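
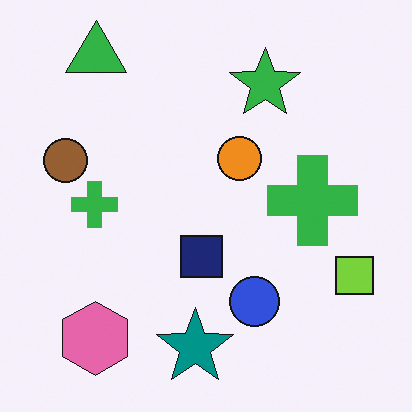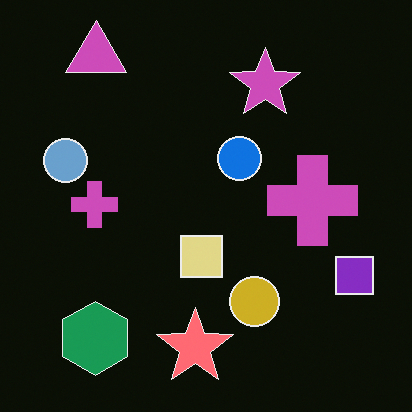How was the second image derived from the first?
The second image is the first color-inverted (negative).

The light background has become dark and every shape's color is its complement — a photographic negative.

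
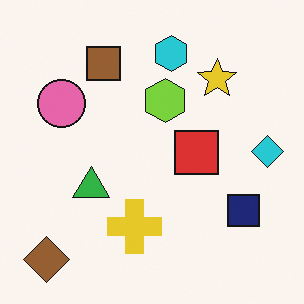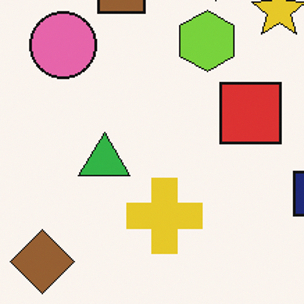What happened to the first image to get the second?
Cropped to a modestly smaller region and rescaled.

The visible shapes are larger and the field of view is narrower; shapes near the original edges may be partly or wholly outside the frame — a crop-and-rescale.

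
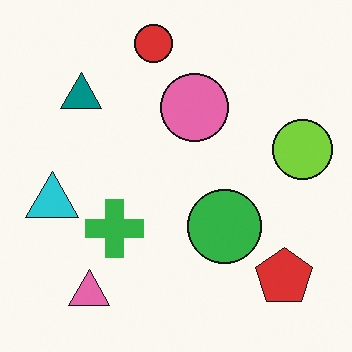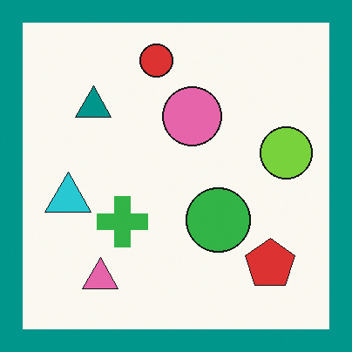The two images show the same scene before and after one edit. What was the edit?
The image was framed with a teal border.

A solid teal frame runs around the edge of the second image, with the content slightly shrunk inside it.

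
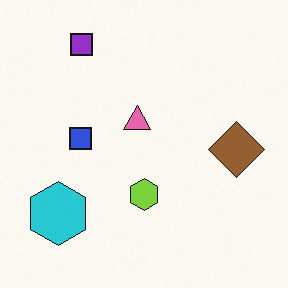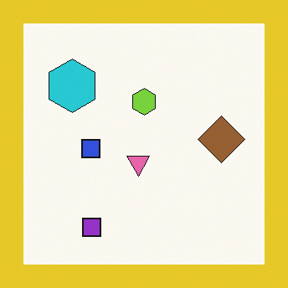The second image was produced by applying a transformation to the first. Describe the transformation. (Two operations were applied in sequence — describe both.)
The image was flipped vertically (top ↔ bottom), then framed with a yellow border.

The purple square is in the top-left of the first image and the bottom-left of the second — shapes on opposite sides of the horizontal midline have swapped in a mirror flip. A solid yellow frame runs around the edge of the second image, with the content slightly shrunk inside it.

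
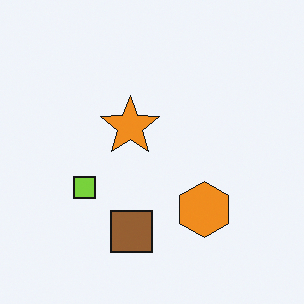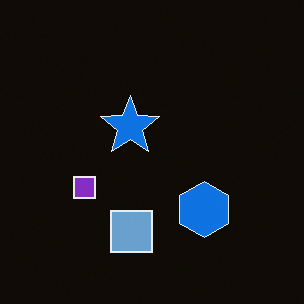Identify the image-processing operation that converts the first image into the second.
This is the original image color-inverted (negative).

The light background has become dark and every shape's color is its complement — a photographic negative.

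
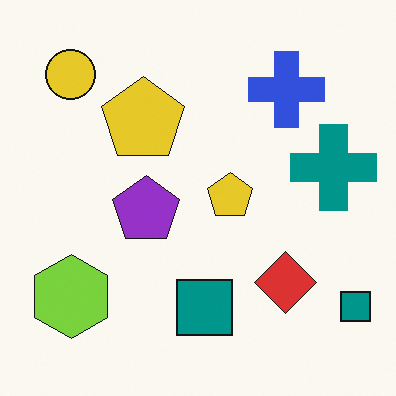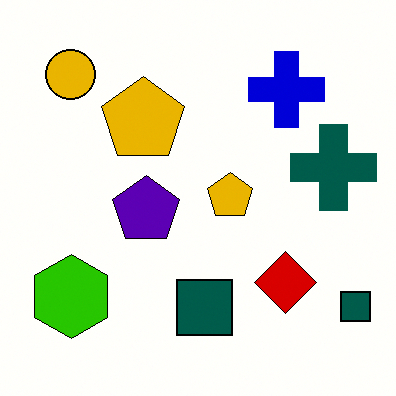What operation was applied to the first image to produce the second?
Boosted in contrast.

Tones are pushed away from mid-grey across the whole image — a global contrast change.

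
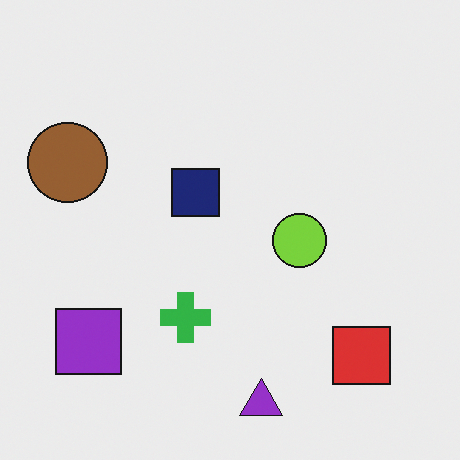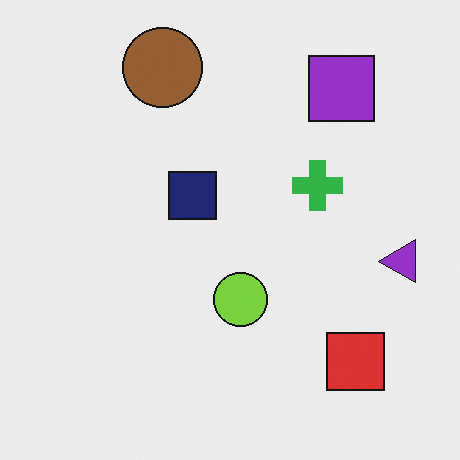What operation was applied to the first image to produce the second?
Transposed (reflected across the top-left ↔ bottom-right diagonal).

Shapes have swapped their row and column positions — what was in the top-right is now in the bottom-left — a diagonal reflection.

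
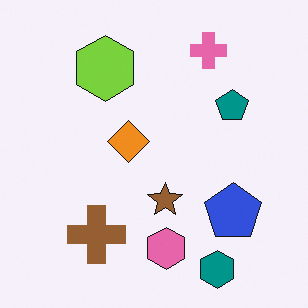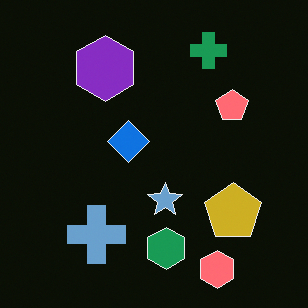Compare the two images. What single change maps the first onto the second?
It was color-inverted (negative).

The light background has become dark and every shape's color is its complement — a photographic negative.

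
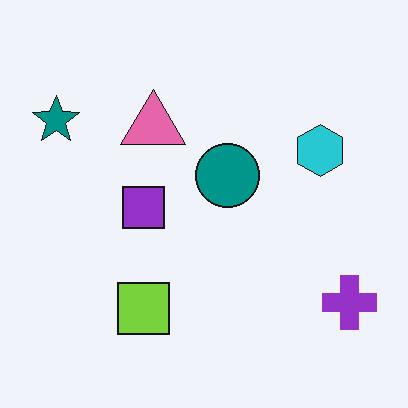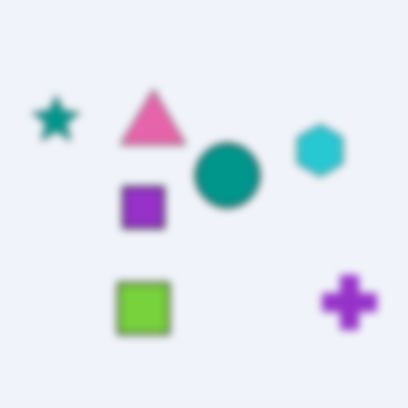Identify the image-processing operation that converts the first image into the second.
Moderately blurred.

Shape edges and outlines are uniformly softened across the whole image.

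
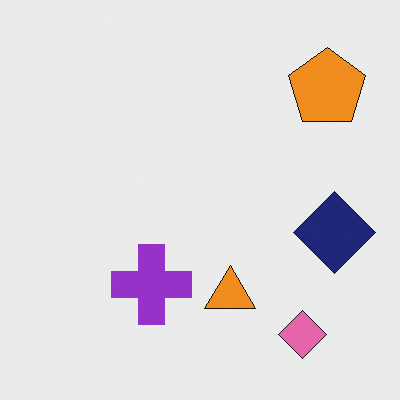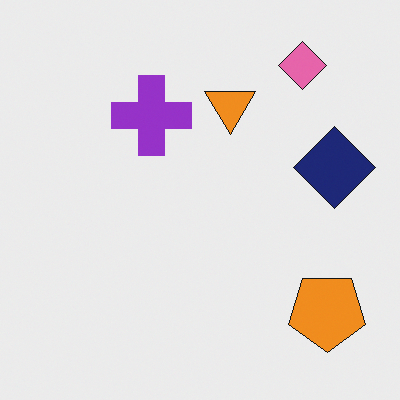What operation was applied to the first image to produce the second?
The second image is the first flipped vertically (top ↔ bottom).

The pink diamond is in the bottom-right of the first image and the top-right of the second — shapes on opposite sides of the horizontal midline have swapped in a mirror flip.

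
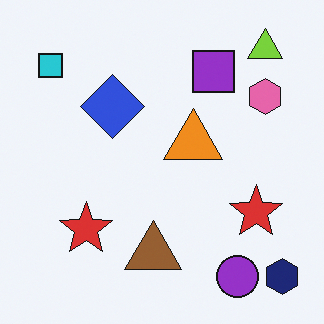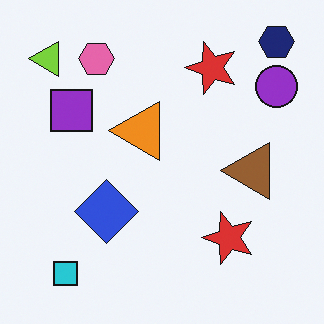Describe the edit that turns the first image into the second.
The image was rotated 90° counter-clockwise.

The navy hexagon sits in the bottom-right of the first image and the top-right of the second — consistent with a whole-image 90° counter-clockwise rotation.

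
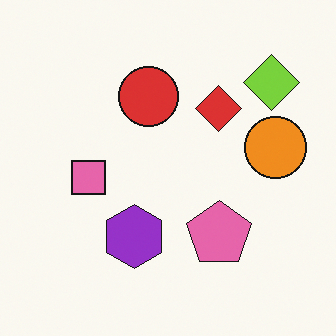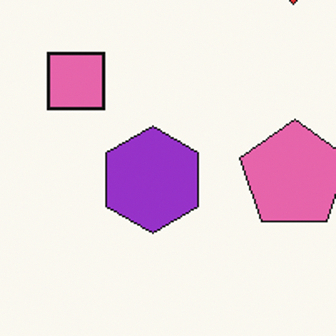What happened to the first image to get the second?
The second image is the first cropped to a noticeably smaller region and rescaled.

The visible shapes are larger and the field of view is narrower; shapes near the original edges may be partly or wholly outside the frame — a crop-and-rescale.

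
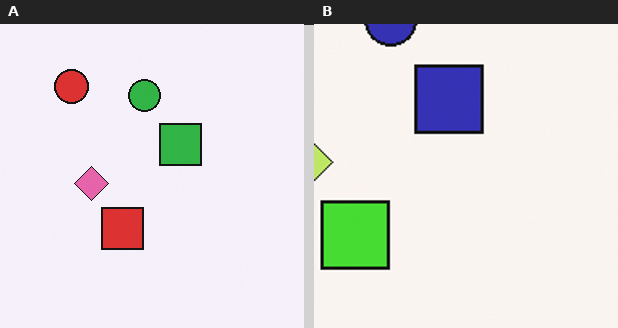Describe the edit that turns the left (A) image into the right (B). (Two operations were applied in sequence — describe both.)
Hue-shifted noticeably, then cropped slightly and scaled back up.

Every shape's color has rotated by the same amount around the hue wheel — a uniform hue shift. The visible shapes are larger and the field of view is narrower; shapes near the original edges may be partly or wholly outside the frame — a crop-and-rescale.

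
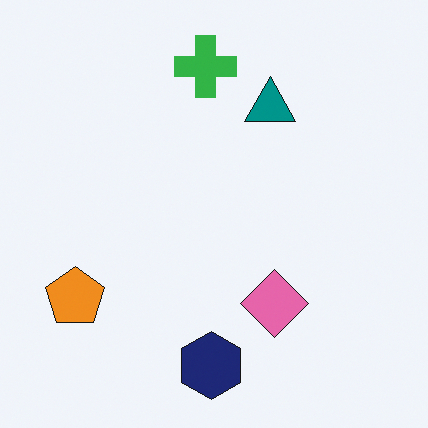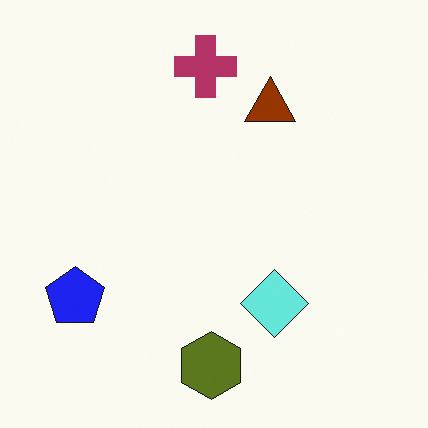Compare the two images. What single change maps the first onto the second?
This is the original image hue-shifted by a large amount.

Every shape's color has rotated by the same amount around the hue wheel — a uniform hue shift.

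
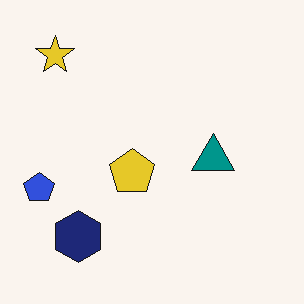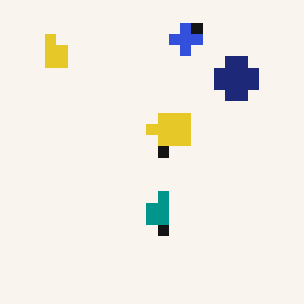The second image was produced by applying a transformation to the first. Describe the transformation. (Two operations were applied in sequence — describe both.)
The image was heavily pixelated into large blocks, then transposed (reflected across the top-left ↔ bottom-right diagonal).

Shapes are reduced to large square blocks; fine edges and outlines are lost — a downscale-then-upscale (mosaic) effect. Shapes have swapped their row and column positions — what was in the top-right is now in the bottom-left — a diagonal reflection.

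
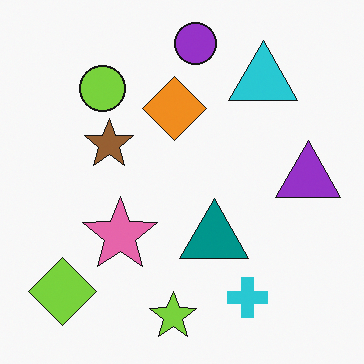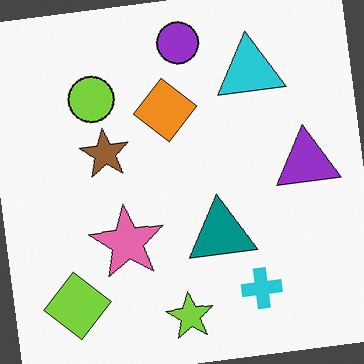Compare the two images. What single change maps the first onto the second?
This is the original image rotated counter-clockwise by a slight angle.

Every shape is tilted by the same angle and the image corners show triangular fill wedges — a whole-image rotation by a non-right angle.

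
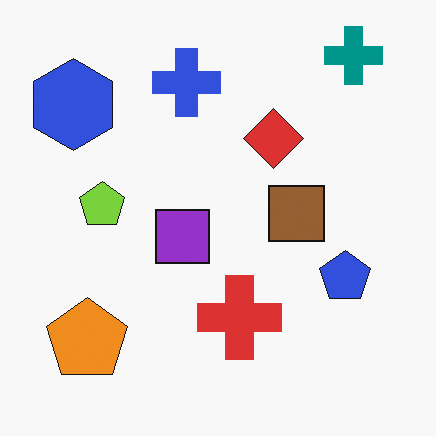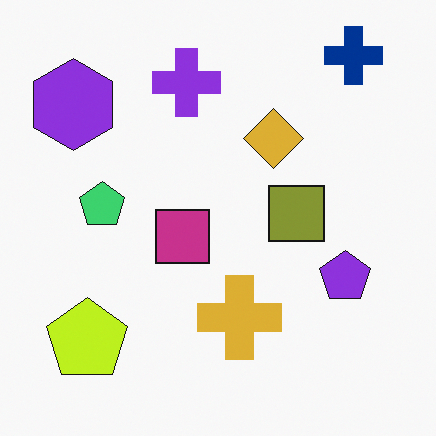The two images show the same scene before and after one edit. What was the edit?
The transformation is: hue-shifted slightly.

Every shape's color has rotated by the same amount around the hue wheel — a uniform hue shift.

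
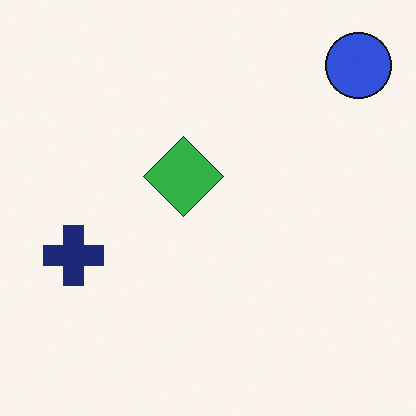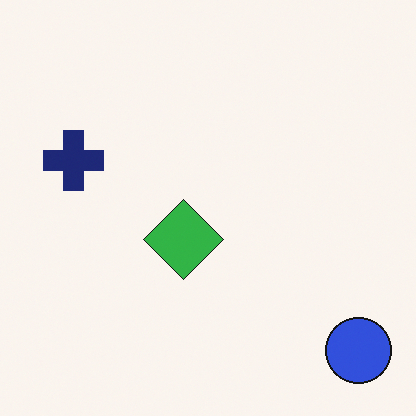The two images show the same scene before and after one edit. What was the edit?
It was flipped vertically (top ↔ bottom).

The blue circle is in the top-right of the first image and the bottom-right of the second — shapes on opposite sides of the horizontal midline have swapped in a mirror flip.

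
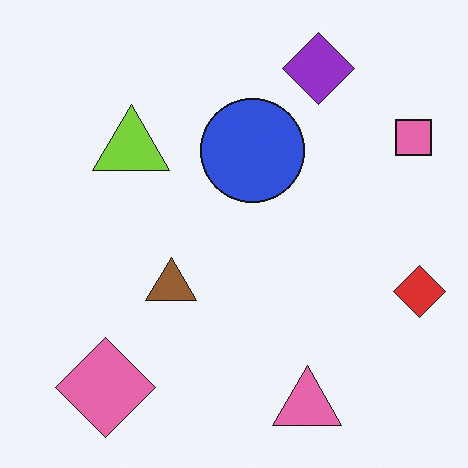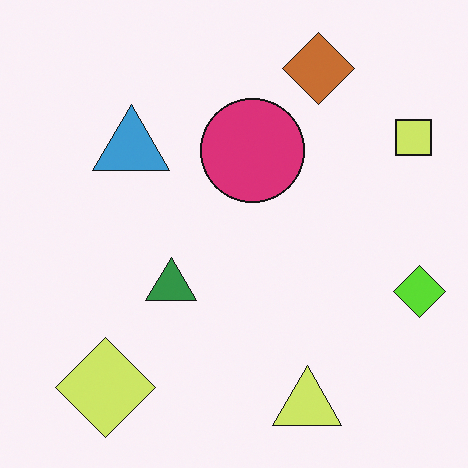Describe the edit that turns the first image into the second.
The second image is the first hue-shifted by a moderate amount.

Every shape's color has rotated by the same amount around the hue wheel — a uniform hue shift.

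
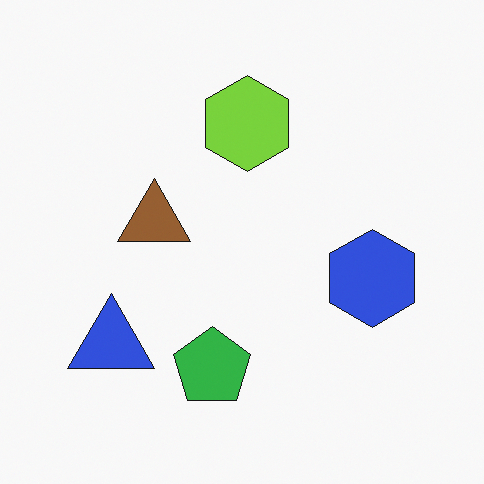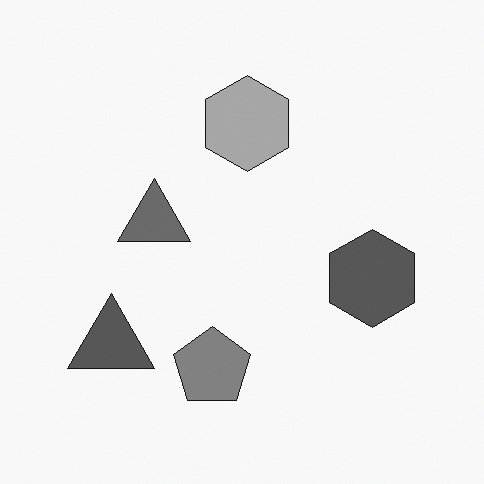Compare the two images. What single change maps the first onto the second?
It was converted to grayscale.

All color is removed — every shape is now a shade of grey.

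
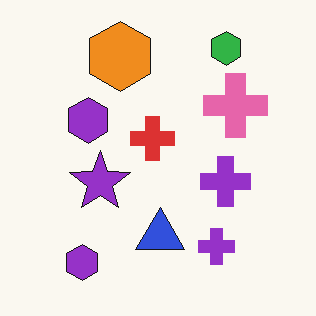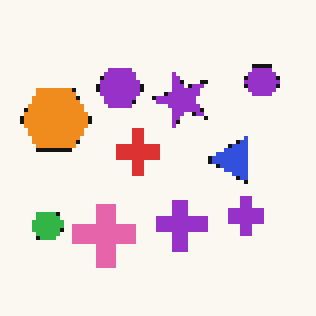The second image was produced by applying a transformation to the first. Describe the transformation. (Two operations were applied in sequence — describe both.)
The image was transposed (reflected across the top-left ↔ bottom-right diagonal), then mildly pixelated.

Shapes have swapped their row and column positions — what was in the top-right is now in the bottom-left — a diagonal reflection. Shapes are reduced to large square blocks; fine edges and outlines are lost — a downscale-then-upscale (mosaic) effect.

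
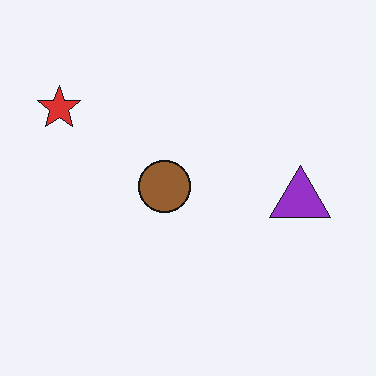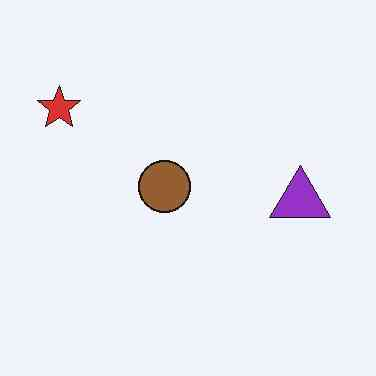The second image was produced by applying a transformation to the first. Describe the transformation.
It was JPEG-compressed with visible artifacts.

Blocky 8×8 compression artifacts appear around shape edges and the flat background shows ringing — characteristic JPEG degradation.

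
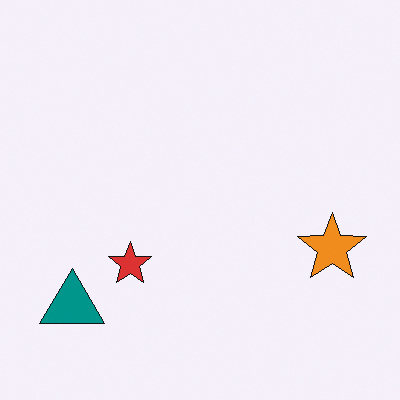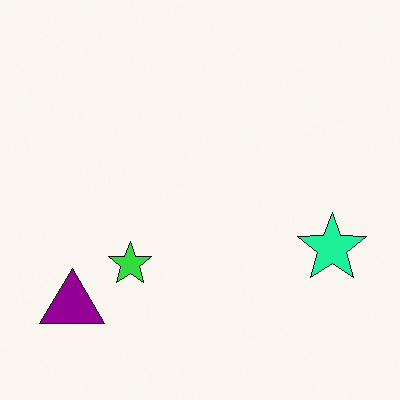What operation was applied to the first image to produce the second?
The image was hue-shifted noticeably.

Every shape's color has rotated by the same amount around the hue wheel — a uniform hue shift.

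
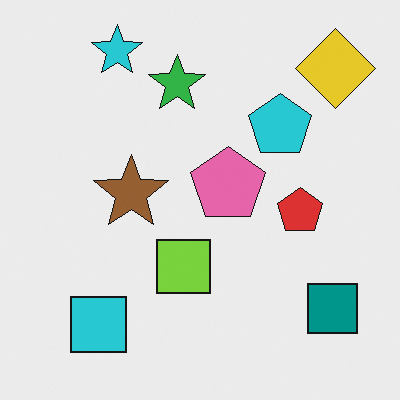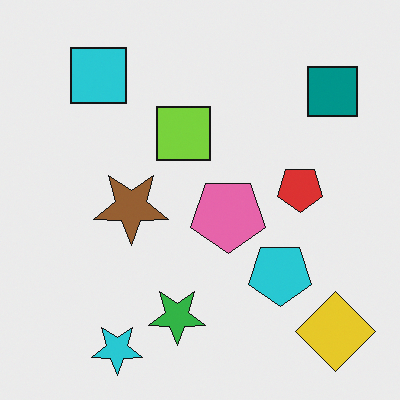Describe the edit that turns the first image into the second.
Flipped vertically (top ↔ bottom).

The cyan star is in the top-left of the first image and the bottom-left of the second — shapes on opposite sides of the horizontal midline have swapped in a mirror flip.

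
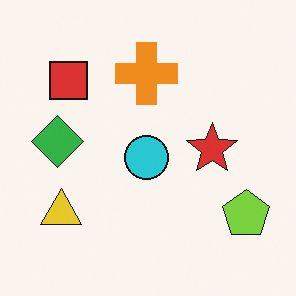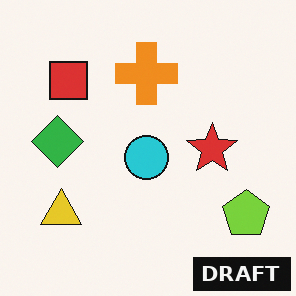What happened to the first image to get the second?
This is the original image watermarked with the text "DRAFT" in the lower-right corner.

A dark label reading "DRAFT" appears in the lower-right corner.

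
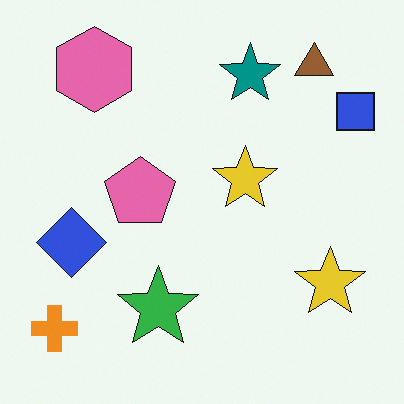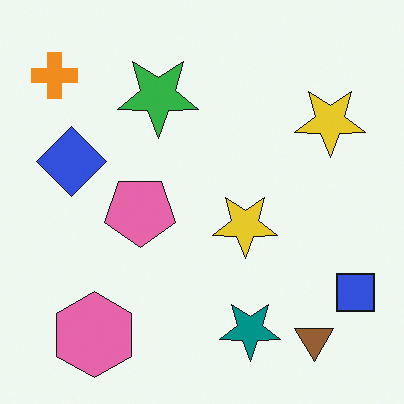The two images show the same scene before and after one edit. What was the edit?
It was flipped vertically (top ↔ bottom).

The brown triangle is in the top-right of the first image and the bottom-right of the second — shapes on opposite sides of the horizontal midline have swapped in a mirror flip.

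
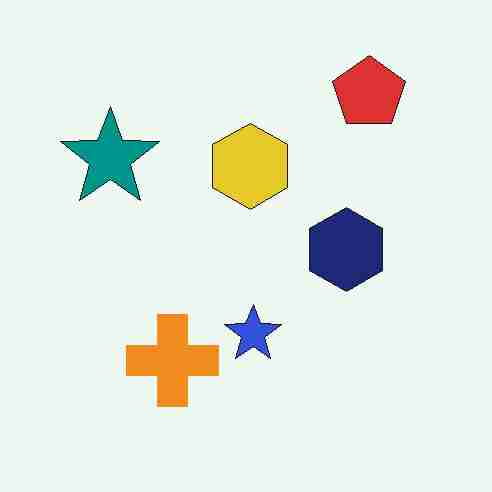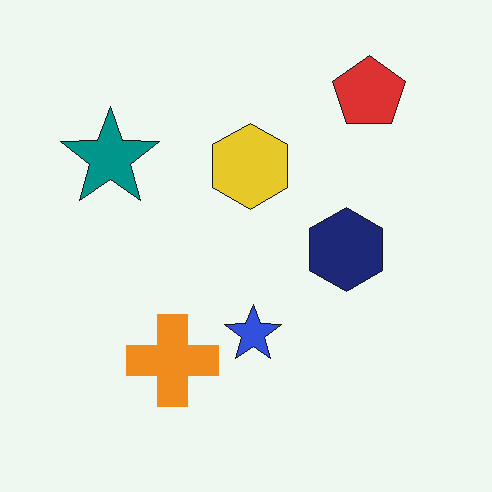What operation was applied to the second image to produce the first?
The first image is the second degraded with heavy JPEG compression.

Blocky 8×8 compression artifacts appear around shape edges and the flat background shows ringing — characteristic JPEG degradation.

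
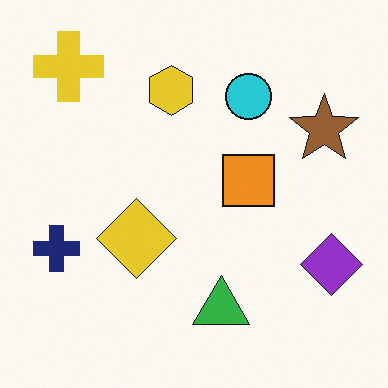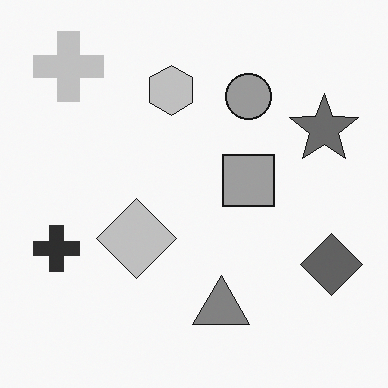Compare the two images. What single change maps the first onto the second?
The transformation is: converted to grayscale.

All color is removed — every shape is now a shade of grey.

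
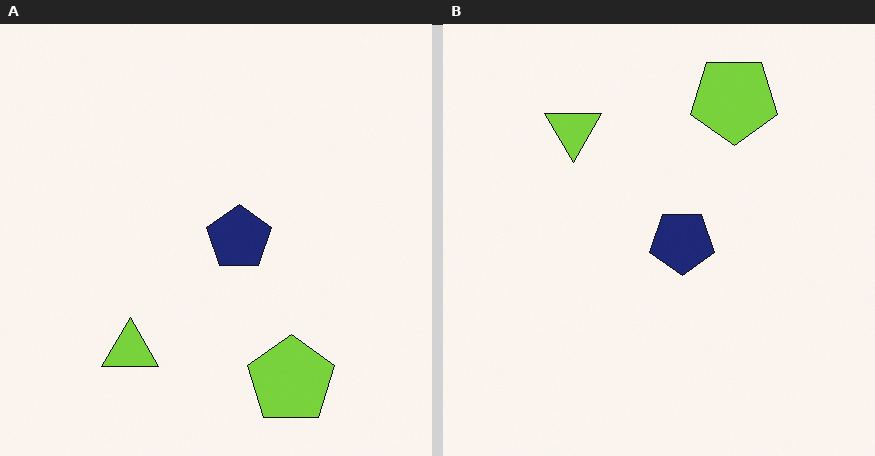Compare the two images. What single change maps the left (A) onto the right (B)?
This is the original image flipped vertically (top ↔ bottom).

The lime pentagon is in the bottom-right of the left (A) image and the top-right of the right (B) — shapes on opposite sides of the horizontal midline have swapped in a mirror flip.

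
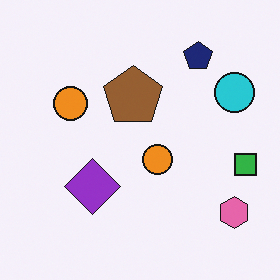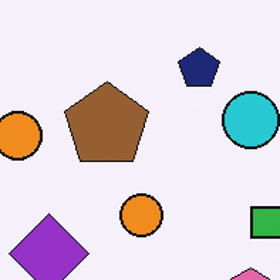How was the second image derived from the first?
It was cropped slightly and scaled back up.

The visible shapes are larger and the field of view is narrower; shapes near the original edges may be partly or wholly outside the frame — a crop-and-rescale.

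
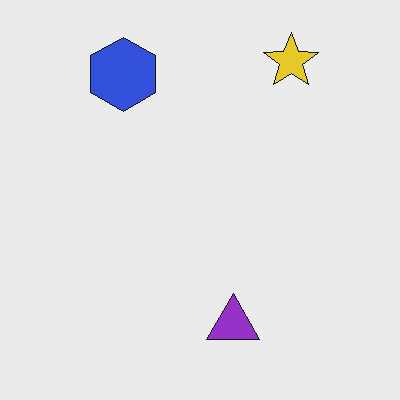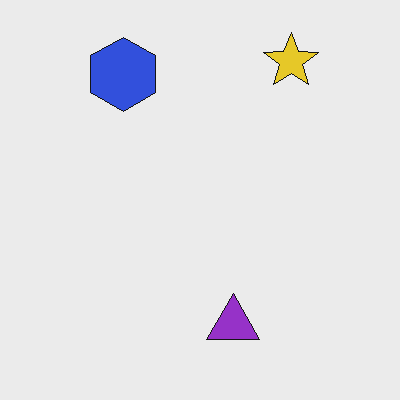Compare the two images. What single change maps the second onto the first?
It was given moderate JPEG compression.

Blocky 8×8 compression artifacts appear around shape edges and the flat background shows ringing — characteristic JPEG degradation.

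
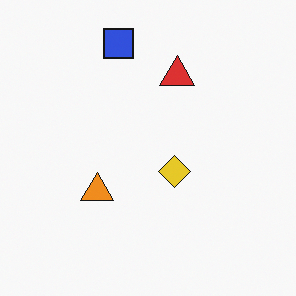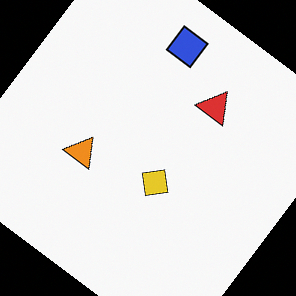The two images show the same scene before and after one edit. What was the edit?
The second image is the first rotated clockwise by a large amount — several tens of degrees.

Every shape is tilted by the same angle and the image corners show triangular fill wedges — a whole-image rotation by a non-right angle.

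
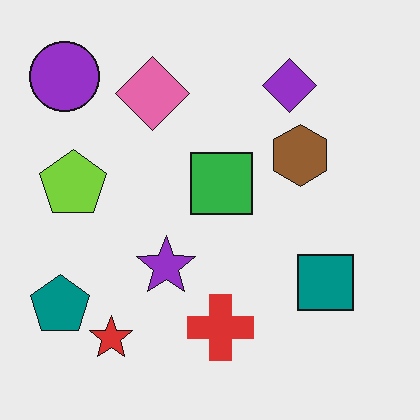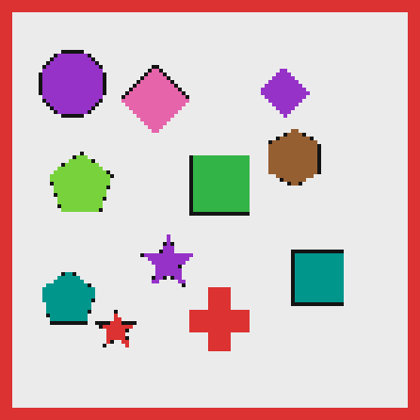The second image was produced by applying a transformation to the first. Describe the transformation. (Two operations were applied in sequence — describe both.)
The image was lightly pixelated (a mild mosaic effect), then framed with a red border.

Shapes are reduced to large square blocks; fine edges and outlines are lost — a downscale-then-upscale (mosaic) effect. A solid red frame runs around the edge of the second image, with the content slightly shrunk inside it.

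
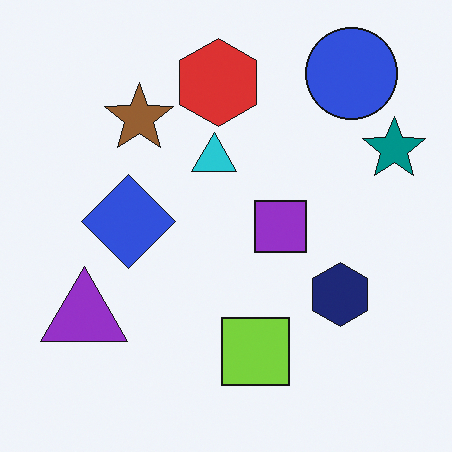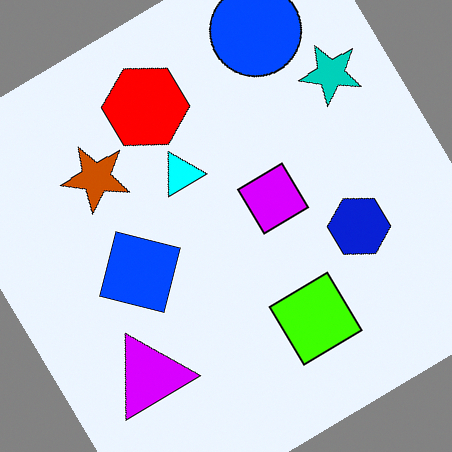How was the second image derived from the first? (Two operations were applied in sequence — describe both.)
The image was heavily oversaturated, then rotated counter-clockwise by a large amount — several tens of degrees.

All colors are more vivid — a global saturation change. Every shape is tilted by the same angle and the image corners show triangular fill wedges — a whole-image rotation by a non-right angle.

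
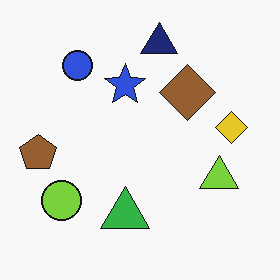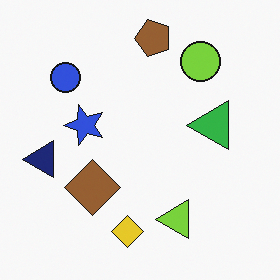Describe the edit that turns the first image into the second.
This is the original image transposed (reflected across the top-left ↔ bottom-right diagonal).

Shapes have swapped their row and column positions — what was in the top-right is now in the bottom-left — a diagonal reflection.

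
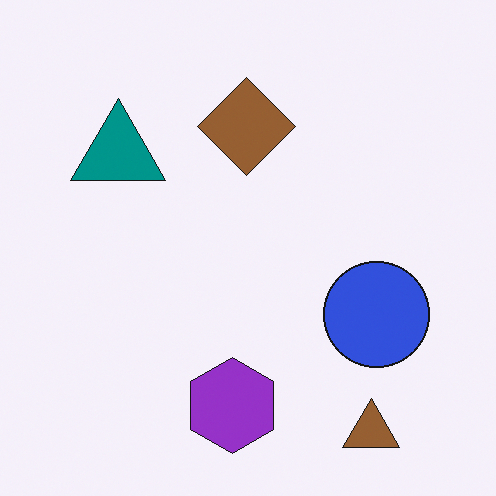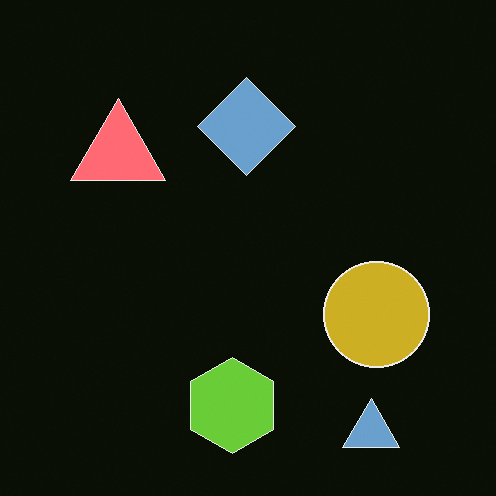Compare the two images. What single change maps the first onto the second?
Color-inverted (negative).

The light background has become dark and every shape's color is its complement — a photographic negative.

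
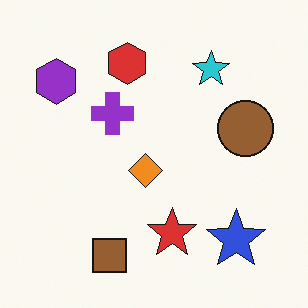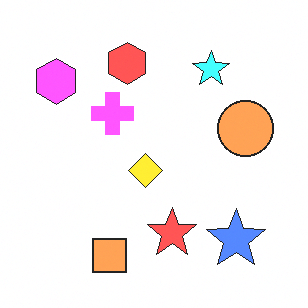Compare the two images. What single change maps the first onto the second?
The transformation is: substantially brightened.

Every pixel — background and shapes alike — is uniformly brightened.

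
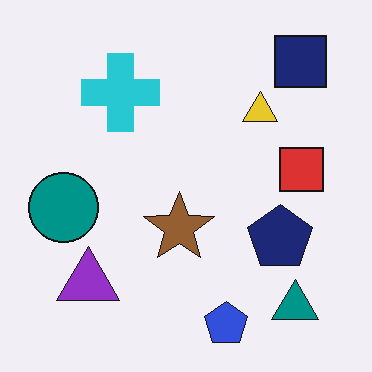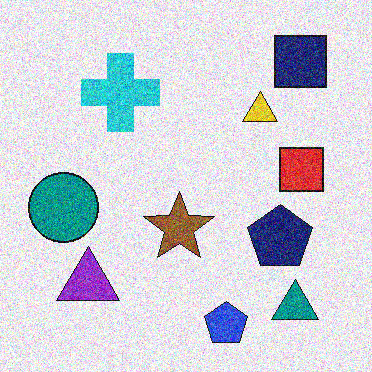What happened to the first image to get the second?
The second image is the first degraded with a thick layer of grain.

Random speckle covers the whole image, including the flat background.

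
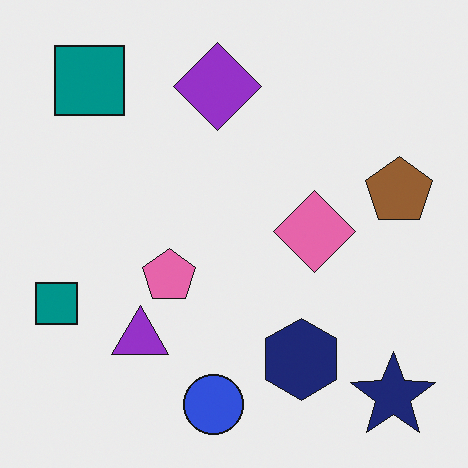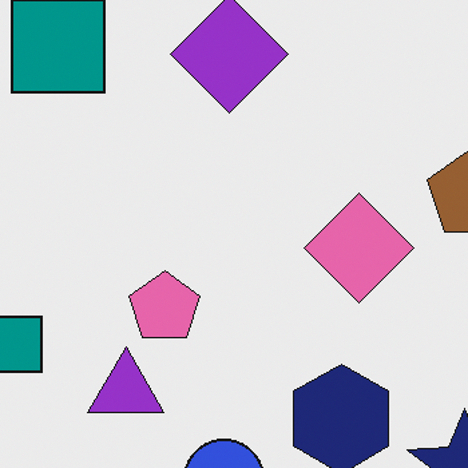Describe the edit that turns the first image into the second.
The transformation is: cropped to a modestly smaller region and rescaled.

The visible shapes are larger and the field of view is narrower; shapes near the original edges may be partly or wholly outside the frame — a crop-and-rescale.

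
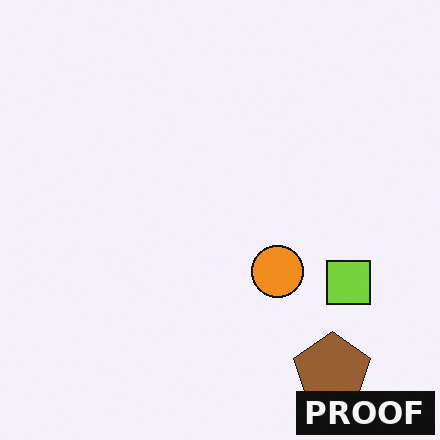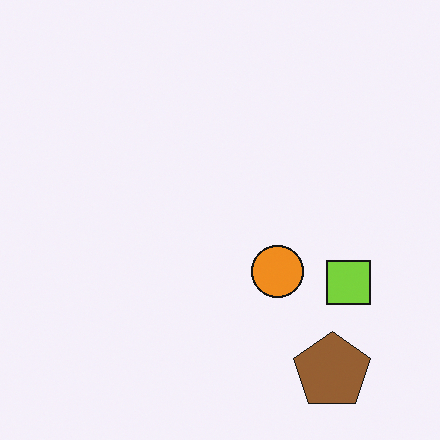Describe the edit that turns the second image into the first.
The image was watermarked with the text "PROOF" in the lower-right corner.

A dark label reading "PROOF" appears in the lower-right corner.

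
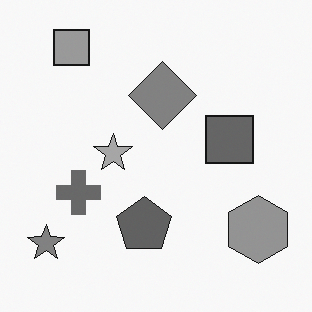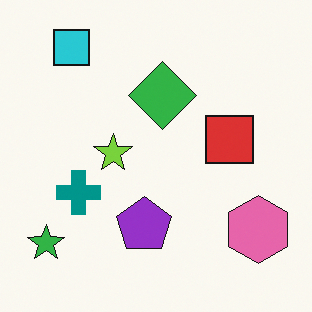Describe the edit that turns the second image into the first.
The image was converted to grayscale.

All color is removed — every shape is now a shade of grey.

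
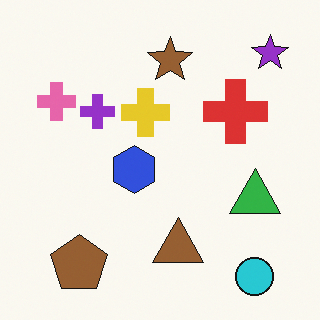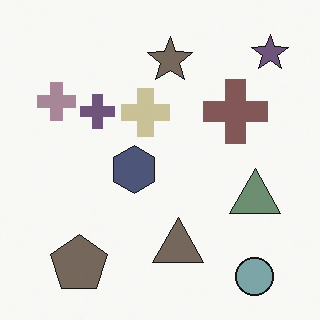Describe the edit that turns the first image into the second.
The transformation is: made much more muted (saturation change).

All colors are more muted and greyish — a global saturation change.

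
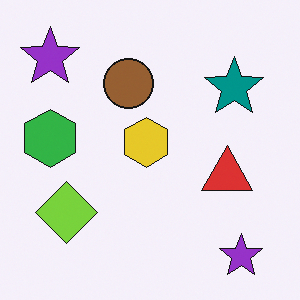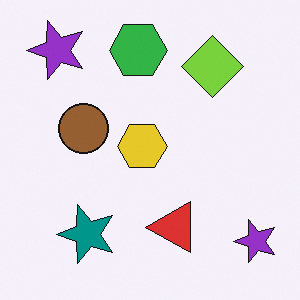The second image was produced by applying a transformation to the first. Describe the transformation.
The transformation is: transposed (reflected across the top-left ↔ bottom-right diagonal).

Shapes have swapped their row and column positions — what was in the top-right is now in the bottom-left — a diagonal reflection.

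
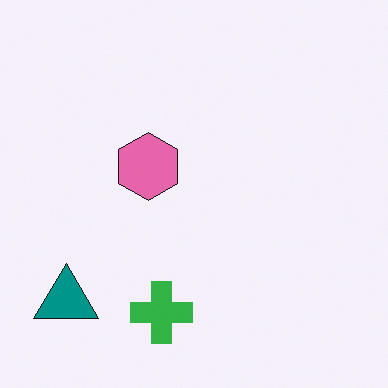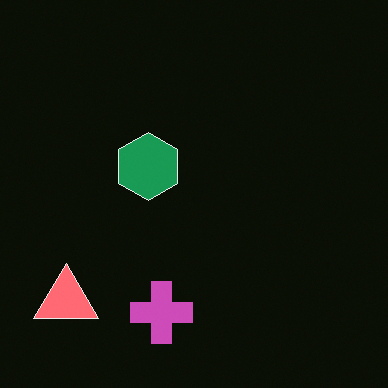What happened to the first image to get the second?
It was color-inverted (negative).

The light background has become dark and every shape's color is its complement — a photographic negative.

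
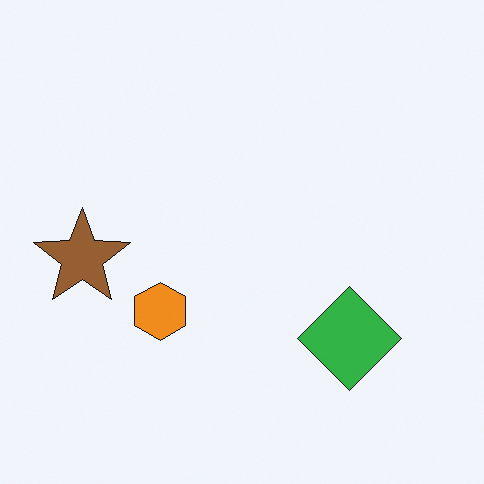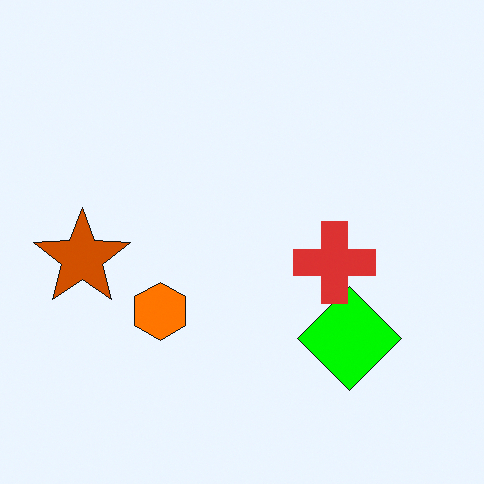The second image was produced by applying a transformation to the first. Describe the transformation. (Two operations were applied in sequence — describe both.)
The second image is the first heavily oversaturated, then overlaid with an additional red cross.

All colors are more vivid — a global saturation change. A red cross appears in the second image that is absent from the first.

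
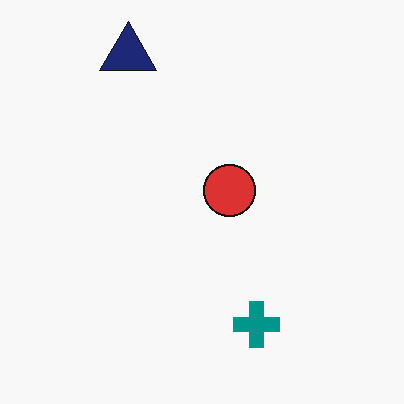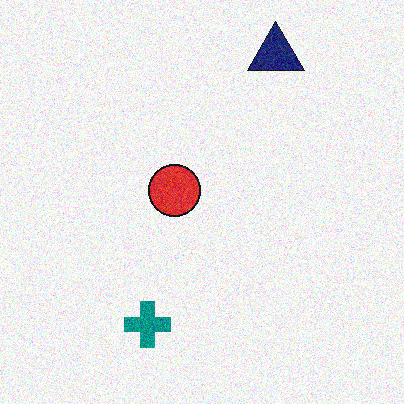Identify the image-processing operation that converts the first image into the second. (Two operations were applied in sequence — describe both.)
The transformation is: flipped horizontally (left ↔ right), then degraded with visible gaussian noise.

The navy triangle is in the top-left of the first image and the top-right of the second — shapes on opposite sides of the vertical midline have swapped in a mirror flip. Random speckle covers the whole image, including the flat background.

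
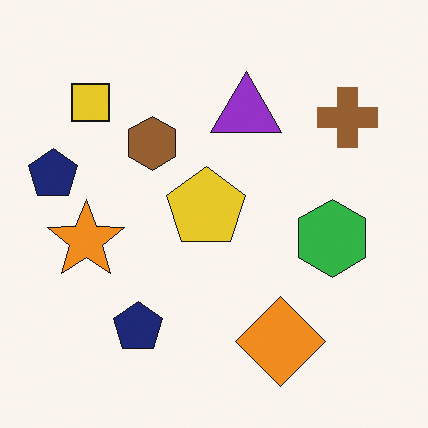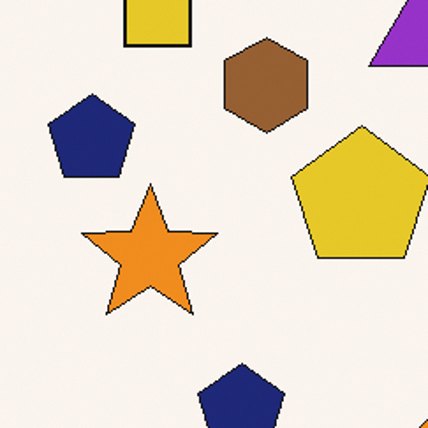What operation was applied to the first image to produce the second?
The image was cropped to a noticeably smaller region and rescaled.

The visible shapes are larger and the field of view is narrower; shapes near the original edges may be partly or wholly outside the frame — a crop-and-rescale.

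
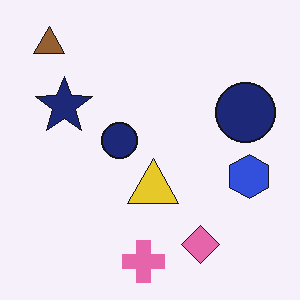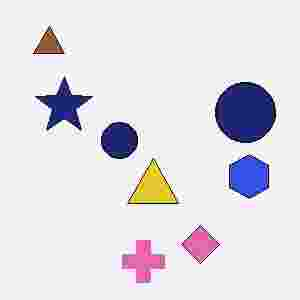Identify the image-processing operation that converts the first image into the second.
The image was heavily JPEG-compressed with obvious blocking artifacts.

Blocky 8×8 compression artifacts appear around shape edges and the flat background shows ringing — characteristic JPEG degradation.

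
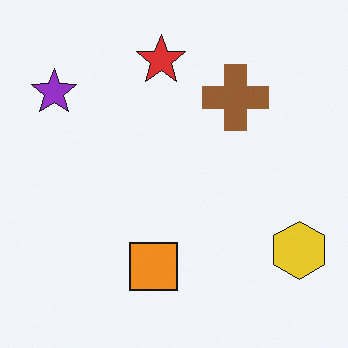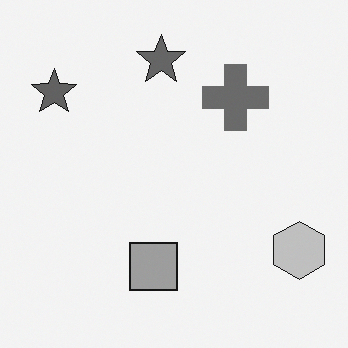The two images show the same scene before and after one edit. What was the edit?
The transformation is: converted to grayscale.

All color is removed — every shape is now a shade of grey.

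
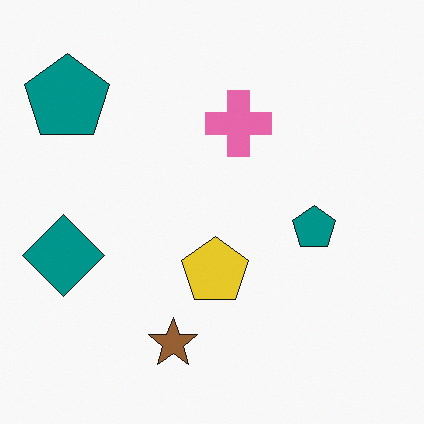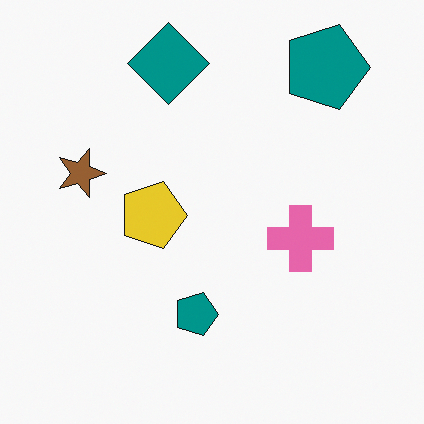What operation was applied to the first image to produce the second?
It was rotated 90° clockwise.

The teal diamond sits in the left of the first image and the top of the second — consistent with a whole-image 90° clockwise rotation.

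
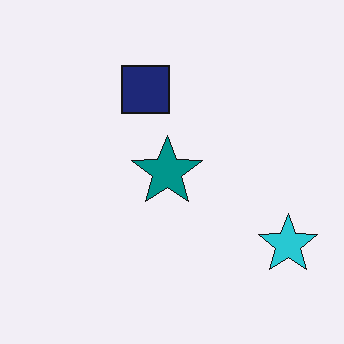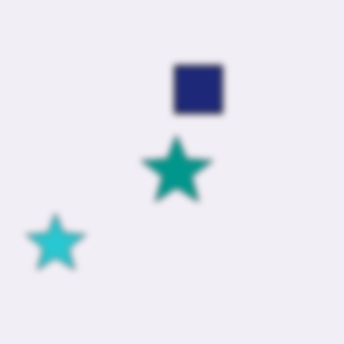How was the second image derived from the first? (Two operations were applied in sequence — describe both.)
It was noticeably gaussian-blurred, then flipped horizontally (left ↔ right).

Shape edges and outlines are uniformly softened across the whole image. The cyan star is in the bottom-right of the first image and the bottom-left of the second — shapes on opposite sides of the vertical midline have swapped in a mirror flip.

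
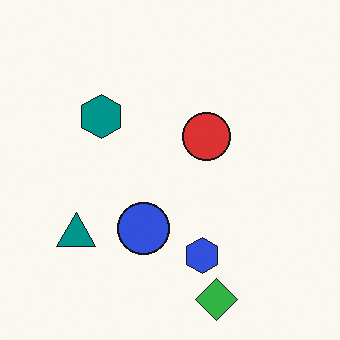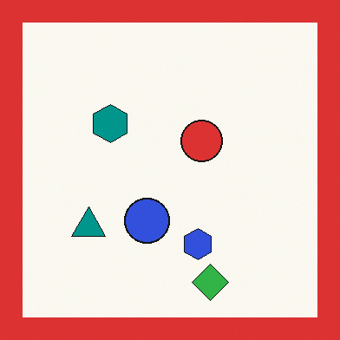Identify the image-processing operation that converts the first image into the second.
The second image is the first framed with a red border.

A solid red frame runs around the edge of the second image, with the content slightly shrunk inside it.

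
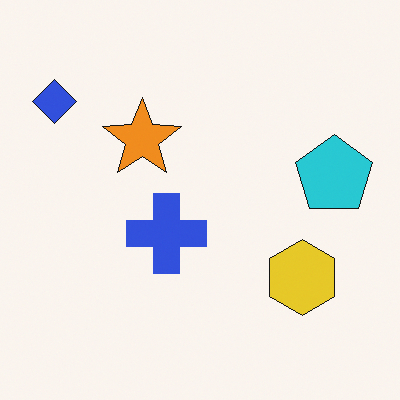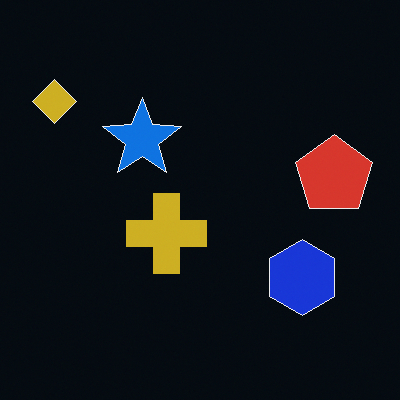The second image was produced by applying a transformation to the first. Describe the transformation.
The transformation is: color-inverted (negative).

The light background has become dark and every shape's color is its complement — a photographic negative.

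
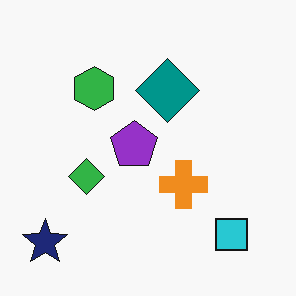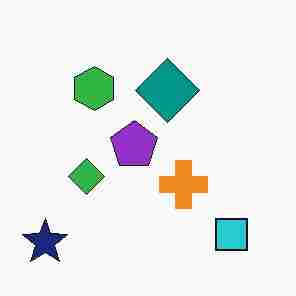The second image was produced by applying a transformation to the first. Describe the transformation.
The image was heavily JPEG-compressed with obvious blocking artifacts.

Blocky 8×8 compression artifacts appear around shape edges and the flat background shows ringing — characteristic JPEG degradation.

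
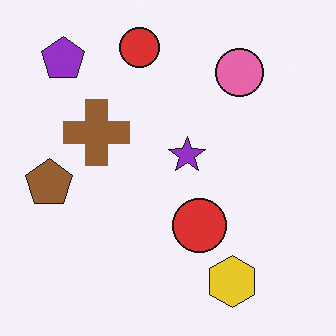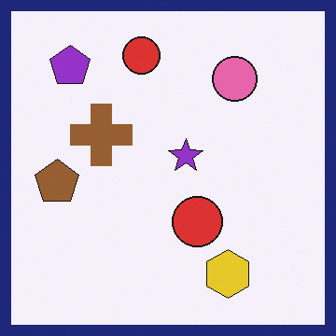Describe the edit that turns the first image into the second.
This is the original image framed with a navy border.

A solid navy frame runs around the edge of the second image, with the content slightly shrunk inside it.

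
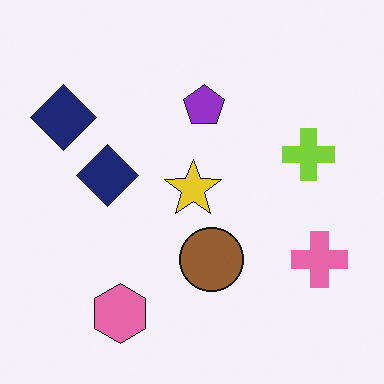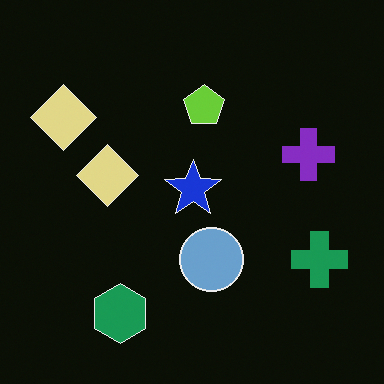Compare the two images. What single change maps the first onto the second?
This is the original image color-inverted (negative).

The light background has become dark and every shape's color is its complement — a photographic negative.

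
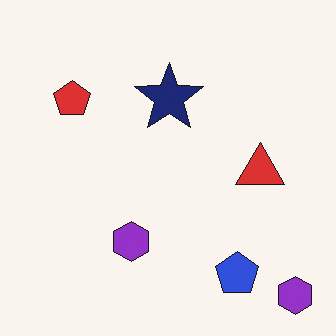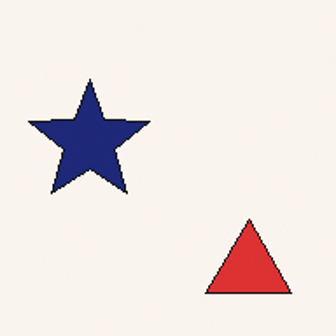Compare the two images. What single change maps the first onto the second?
Cropped to a noticeably smaller region and rescaled.

The visible shapes are larger and the field of view is narrower; shapes near the original edges may be partly or wholly outside the frame — a crop-and-rescale.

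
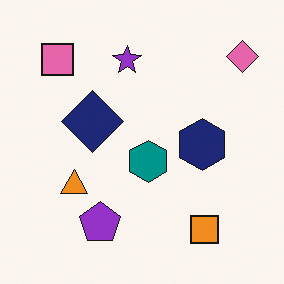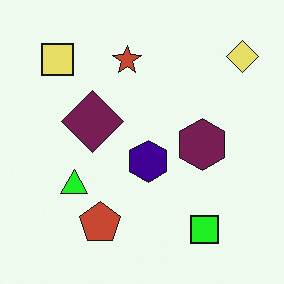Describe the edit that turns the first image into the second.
Hue-shifted by a moderate amount.

Every shape's color has rotated by the same amount around the hue wheel — a uniform hue shift.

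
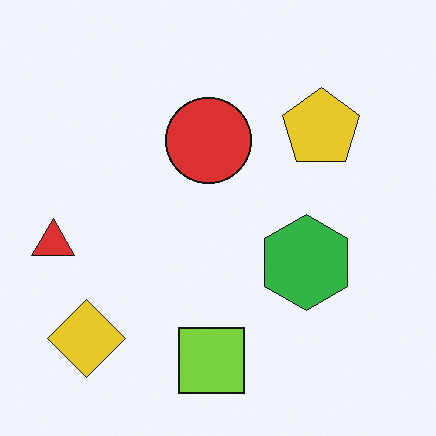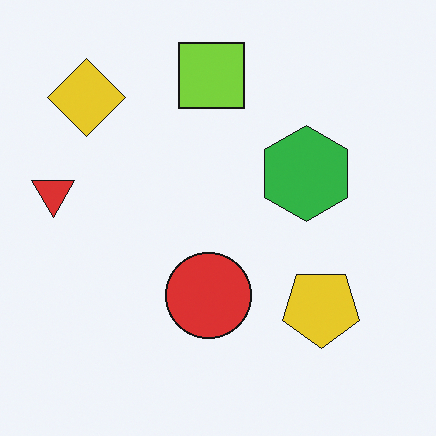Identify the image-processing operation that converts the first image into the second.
The second image is the first flipped vertically (top ↔ bottom).

The lime square is in the bottom of the first image and the top of the second — shapes on opposite sides of the horizontal midline have swapped in a mirror flip.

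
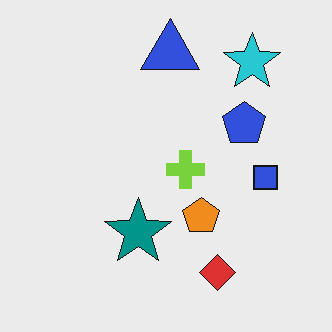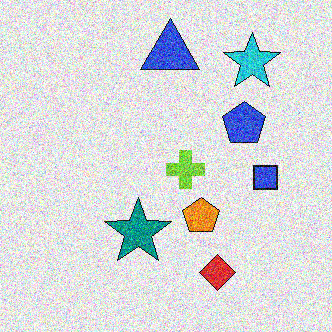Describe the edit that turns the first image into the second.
The image was degraded with strong gaussian noise.

Random speckle covers the whole image, including the flat background.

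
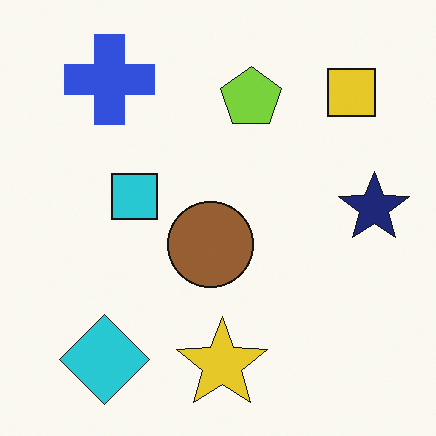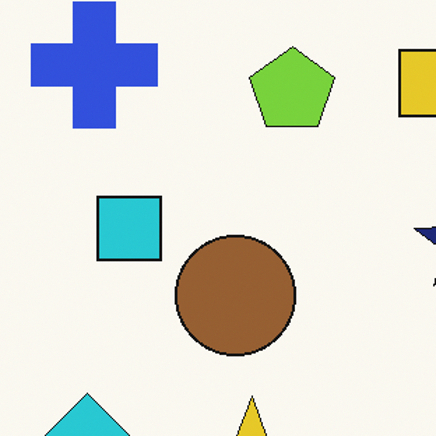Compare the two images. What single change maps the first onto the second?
The second image is the first cropped to a modestly smaller region and rescaled.

The visible shapes are larger and the field of view is narrower; shapes near the original edges may be partly or wholly outside the frame — a crop-and-rescale.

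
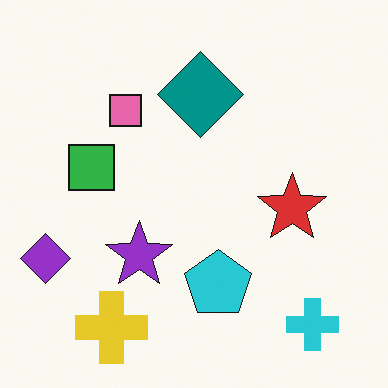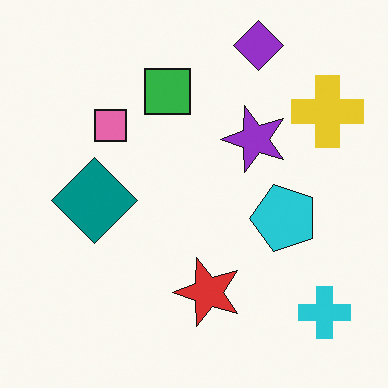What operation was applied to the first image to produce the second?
The second image is the first transposed (reflected across the top-left ↔ bottom-right diagonal).

Shapes have swapped their row and column positions — what was in the top-right is now in the bottom-left — a diagonal reflection.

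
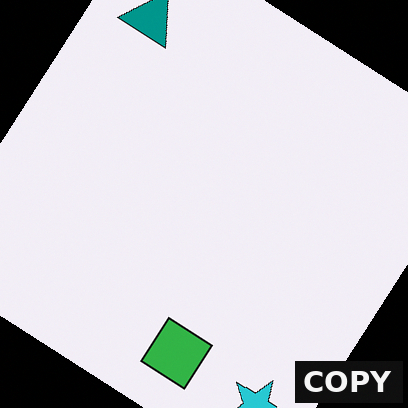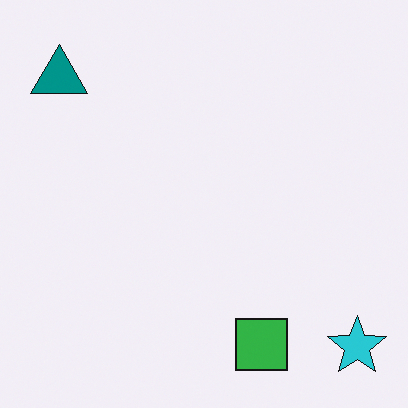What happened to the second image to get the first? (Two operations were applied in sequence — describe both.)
It was rotated clockwise by a large amount — several tens of degrees, then watermarked with the text "COPY" in the lower-right corner.

Every shape is tilted by the same angle and the image corners show triangular fill wedges — a whole-image rotation by a non-right angle. A dark label reading "COPY" appears in the lower-right corner.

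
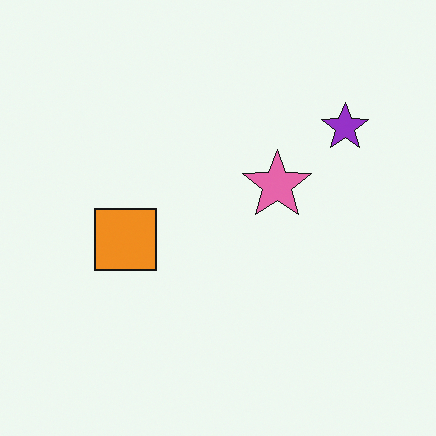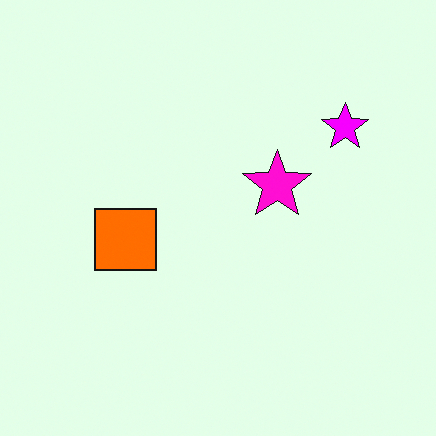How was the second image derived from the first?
The transformation is: heavily oversaturated.

All colors are more vivid — a global saturation change.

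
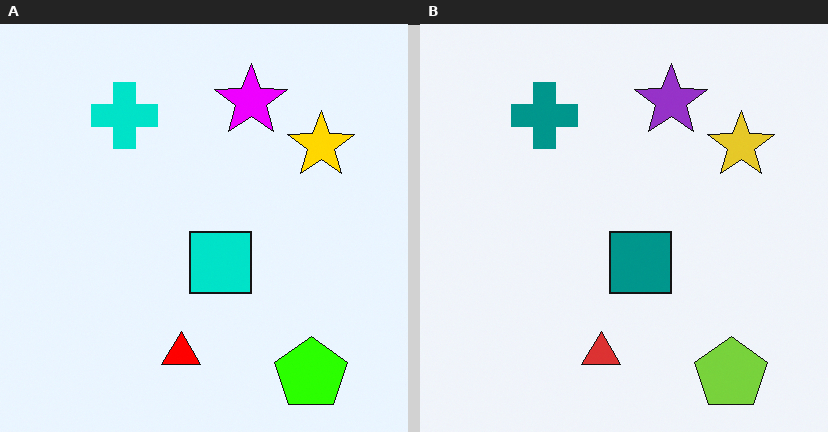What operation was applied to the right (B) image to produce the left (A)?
It was made much more vivid (saturation change).

All colors are more vivid — a global saturation change.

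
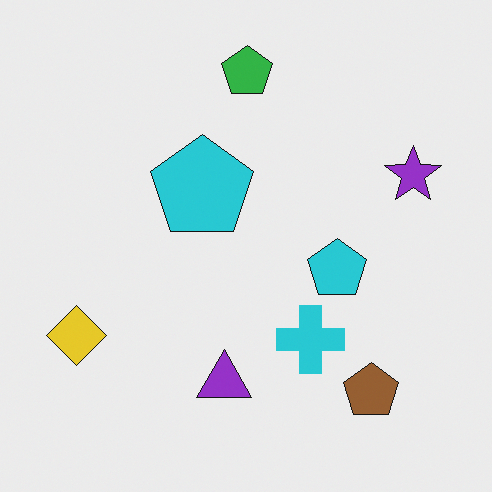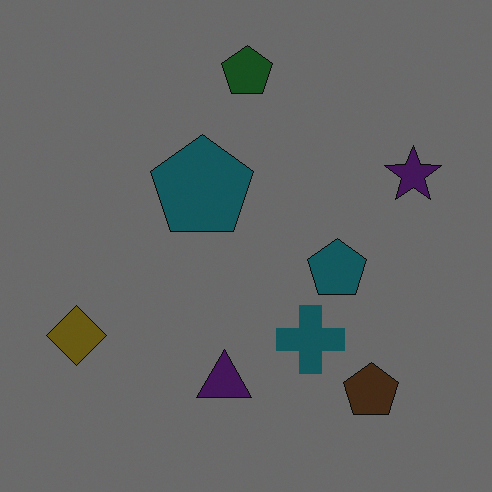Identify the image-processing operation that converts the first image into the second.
The transformation is: noticeably darkened.

Every pixel — background and shapes alike — is uniformly darkened.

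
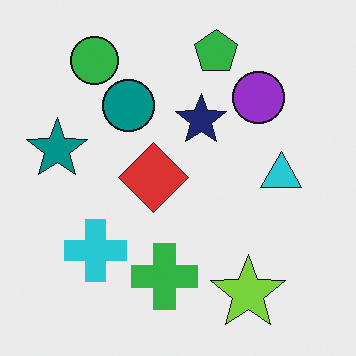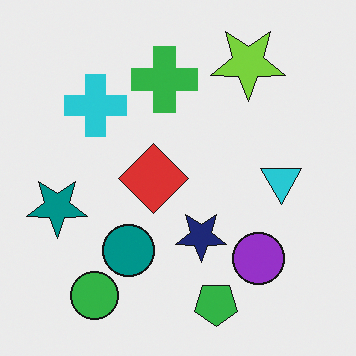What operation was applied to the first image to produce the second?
Flipped vertically (top ↔ bottom).

The green pentagon is in the top of the first image and the bottom of the second — shapes on opposite sides of the horizontal midline have swapped in a mirror flip.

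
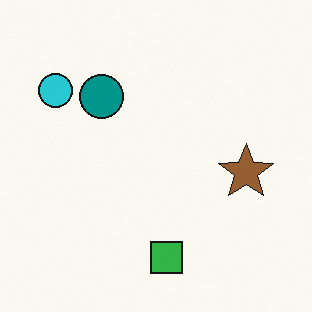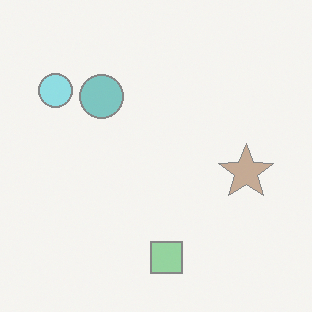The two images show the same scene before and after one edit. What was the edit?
It was washed out (contrast reduced).

Tones are pushed toward mid-grey across the whole image — a global contrast change.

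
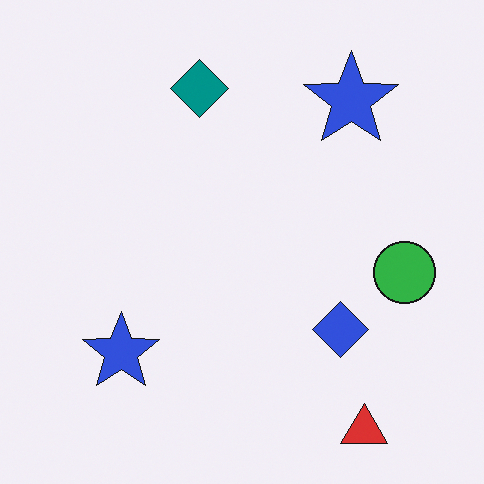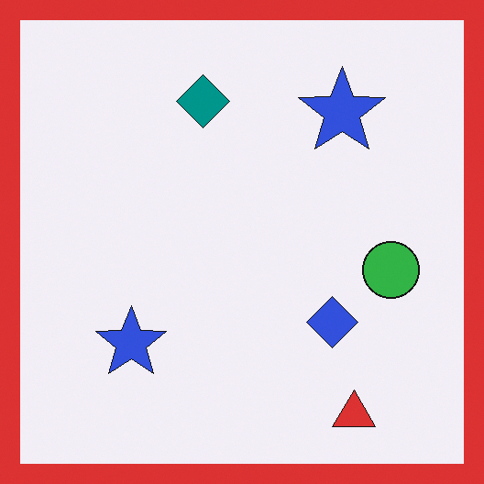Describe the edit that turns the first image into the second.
The image was framed with a red border.

A solid red frame runs around the edge of the second image, with the content slightly shrunk inside it.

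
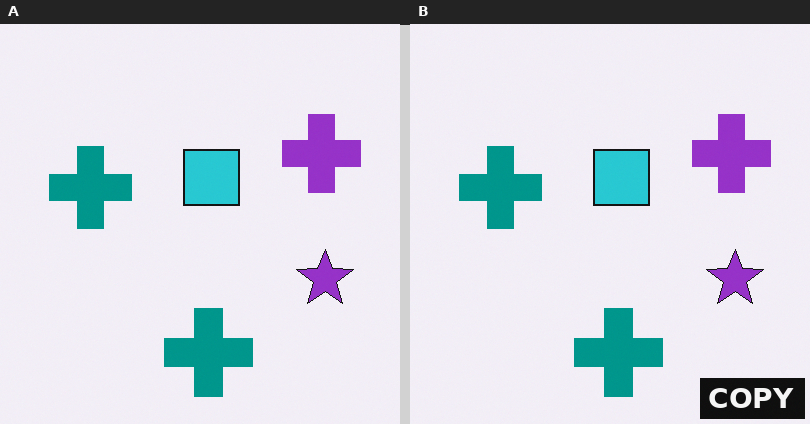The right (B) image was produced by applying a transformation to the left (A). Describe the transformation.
The transformation is: watermarked with the text "COPY" in the lower-right corner.

A dark label reading "COPY" appears in the lower-right corner.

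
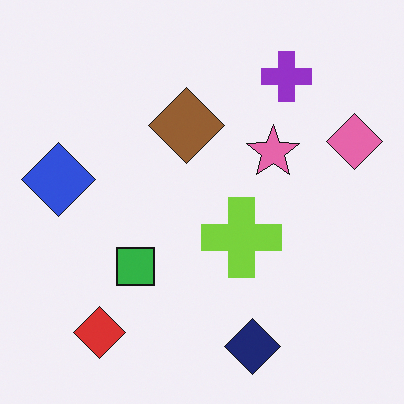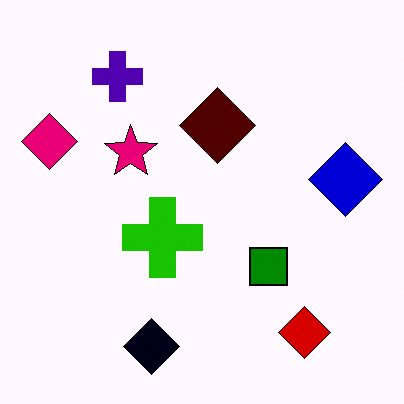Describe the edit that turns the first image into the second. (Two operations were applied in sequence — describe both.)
The second image is the first flipped horizontally (left ↔ right), then boosted in contrast.

The pink diamond is in the right of the first image and the left of the second — shapes on opposite sides of the vertical midline have swapped in a mirror flip. Tones are pushed away from mid-grey across the whole image — a global contrast change.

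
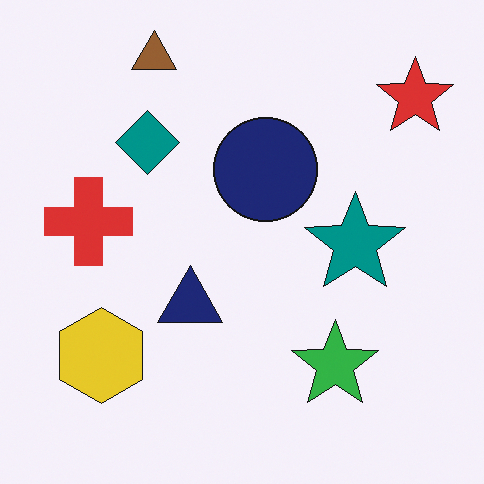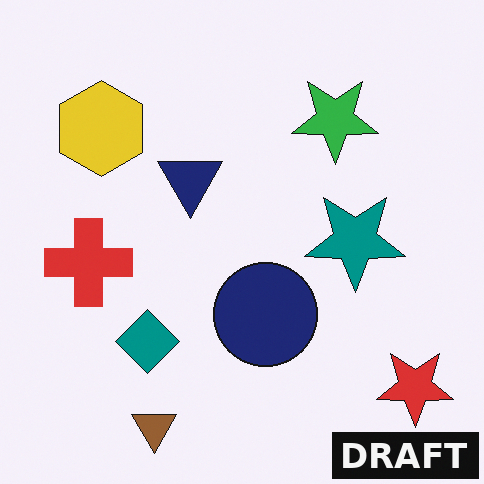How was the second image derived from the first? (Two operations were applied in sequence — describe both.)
This is the original image flipped vertically (top ↔ bottom), then watermarked with the text "DRAFT" in the lower-right corner.

The brown triangle is in the top-left of the first image and the bottom-left of the second — shapes on opposite sides of the horizontal midline have swapped in a mirror flip. A dark label reading "DRAFT" appears in the lower-right corner.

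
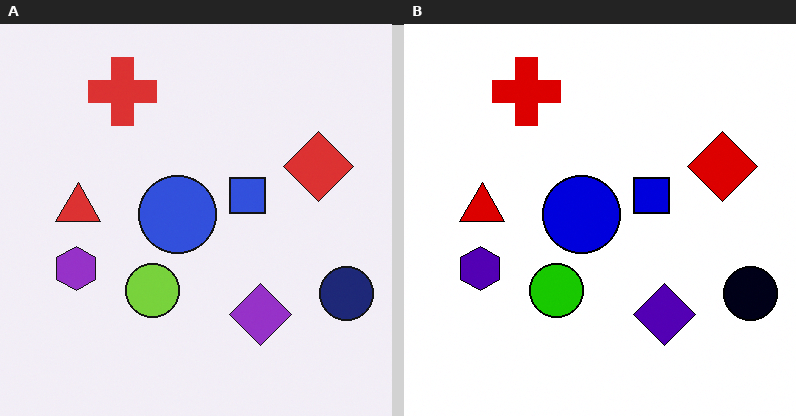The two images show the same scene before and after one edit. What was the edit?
Given much higher contrast.

Tones are pushed away from mid-grey across the whole image — a global contrast change.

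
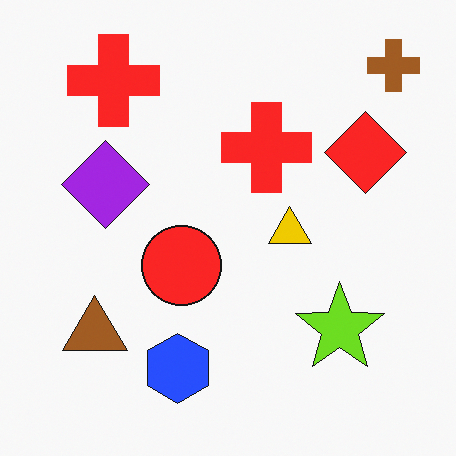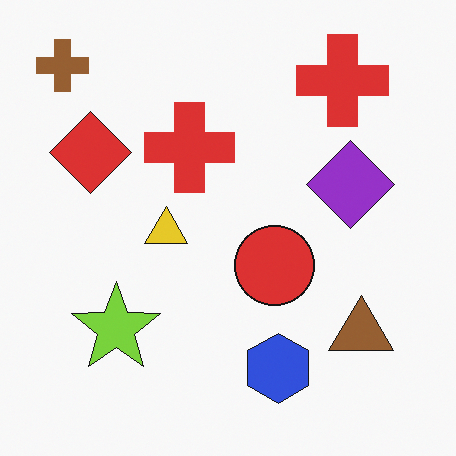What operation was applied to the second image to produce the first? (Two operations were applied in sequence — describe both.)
The first image is the second flipped horizontally (left ↔ right), then slightly oversaturated.

The brown cross is in the top-left of the second image and the top-right of the first — shapes on opposite sides of the vertical midline have swapped in a mirror flip. All colors are more vivid — a global saturation change.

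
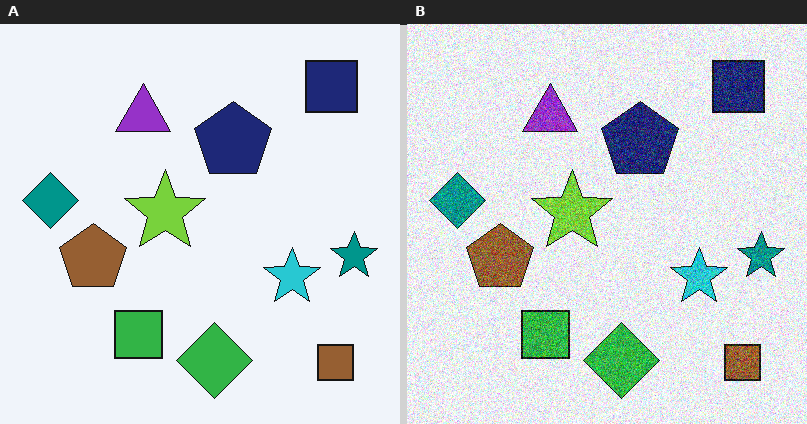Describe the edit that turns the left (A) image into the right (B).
The transformation is: degraded with heavy additive noise.

Random speckle covers the whole image, including the flat background.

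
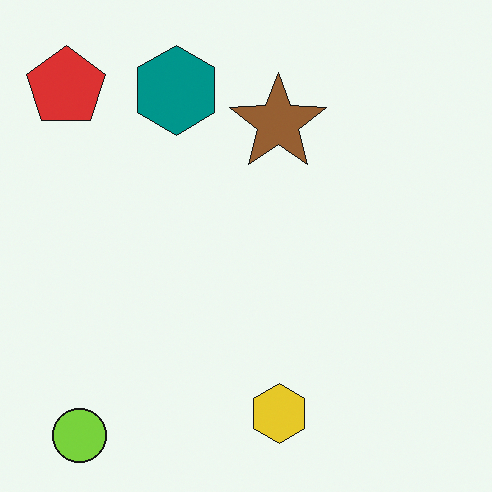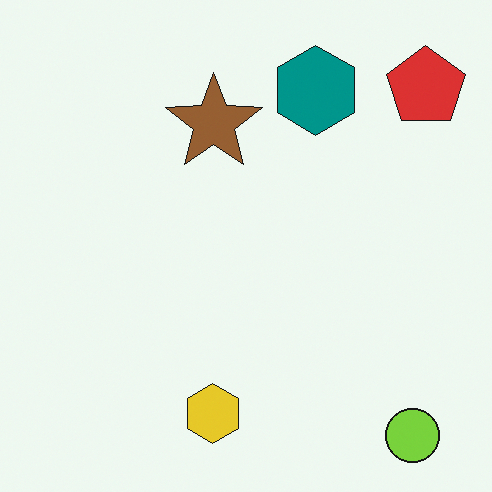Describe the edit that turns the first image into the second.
The transformation is: flipped horizontally (left ↔ right).

The red pentagon is in the top-left of the first image and the top-right of the second — shapes on opposite sides of the vertical midline have swapped in a mirror flip.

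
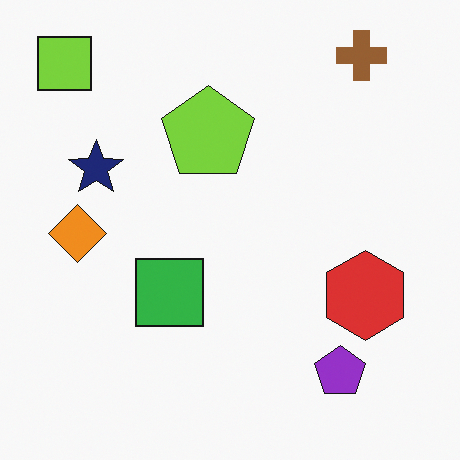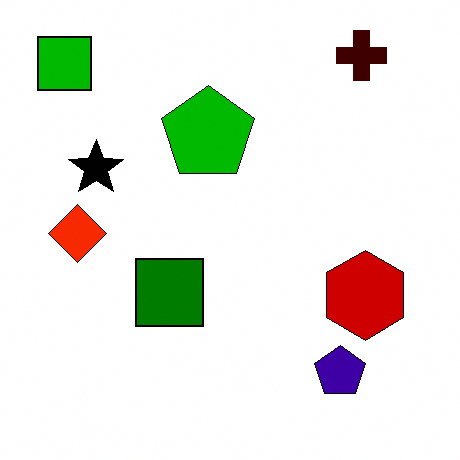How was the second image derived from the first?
Boosted in contrast.

Tones are pushed away from mid-grey across the whole image — a global contrast change.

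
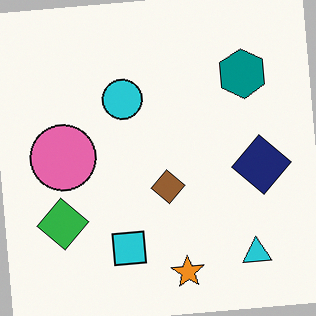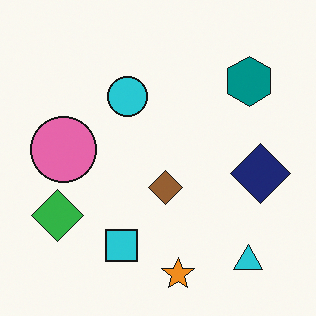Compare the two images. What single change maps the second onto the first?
The image was rotated counter-clockwise by a few degrees.

Every shape is tilted by the same angle and the image corners show triangular fill wedges — a whole-image rotation by a non-right angle.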